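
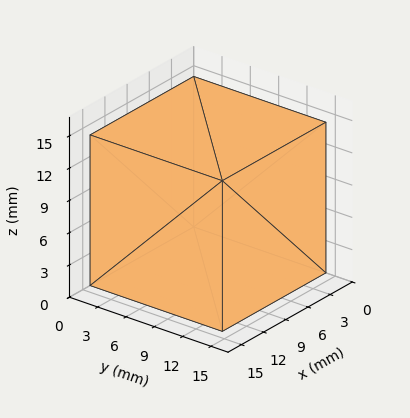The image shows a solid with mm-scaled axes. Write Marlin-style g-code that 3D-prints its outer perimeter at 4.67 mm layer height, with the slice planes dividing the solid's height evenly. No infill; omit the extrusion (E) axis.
Reading the render: the shape is a rectangular box, roughly 14 × 14 mm footprint and 14 mm tall (dimensions read to the nearest mm from the axis ticks). For the g-code, the solid's height is divided into equal slices at the stated Δz and each level perimeter traced with G1 moves after a G0 lift.

; perimeter-only toolpath
G21 ; units = mm
G90 ; absolute positioning
G28 ; home
; layer 1
G0 Z4.67
G0 X0.00 Y0.00
G1 X14.00 Y0.00
G1 X14.00 Y14.00
G1 X0.00 Y14.00
G1 X0.00 Y0.00
; layer 2
G0 Z9.33
G0 X0.00 Y0.00
G1 X14.00 Y0.00
G1 X14.00 Y14.00
G1 X0.00 Y14.00
G1 X0.00 Y0.00
; layer 3
G0 Z14.00
G0 X0.00 Y0.00
G1 X14.00 Y0.00
G1 X14.00 Y14.00
G1 X0.00 Y14.00
G1 X0.00 Y0.00
M2 ; end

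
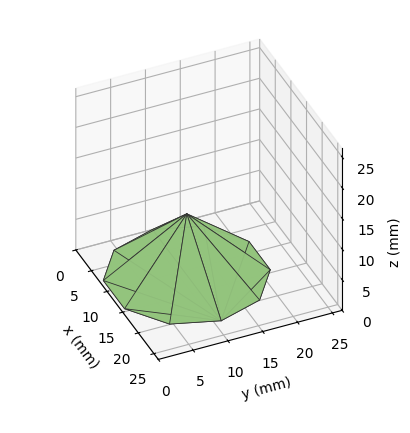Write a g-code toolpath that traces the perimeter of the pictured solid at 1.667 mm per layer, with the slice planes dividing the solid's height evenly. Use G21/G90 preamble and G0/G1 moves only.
Reading the render: the shape is a regular 10-sided pyramid, base circumscribed radius ≈ 11 mm, apex at z ≈ 10 mm (dimensions read to the nearest mm from the axis ticks). For the g-code, the solid's height is divided into equal slices at the stated Δz and each level perimeter traced with G1 moves after a G0 lift.

; perimeter-only toolpath
G21 ; units = mm
G90 ; absolute positioning
G28 ; home
; layer 1
G0 Z1.667
G0 X20.167 Y11.000
G1 X18.416 Y16.388
G1 X13.832 Y19.718
G1 X8.168 Y19.718
G1 X3.584 Y16.388
G1 X1.833 Y11.000
G1 X3.584 Y5.612
G1 X8.168 Y2.282
G1 X13.832 Y2.282
G1 X18.416 Y5.612
G1 X20.167 Y11.000
; layer 2
G0 Z3.333
G0 X18.333 Y11.000
G1 X16.933 Y15.311
G1 X13.266 Y17.975
G1 X8.734 Y17.975
G1 X5.067 Y15.311
G1 X3.667 Y11.000
G1 X5.067 Y6.689
G1 X8.734 Y4.025
G1 X13.266 Y4.025
G1 X16.933 Y6.689
G1 X18.333 Y11.000
; layer 3
G0 Z5.000
G0 X16.500 Y11.000
G1 X15.450 Y14.233
G1 X12.700 Y16.231
G1 X9.300 Y16.231
G1 X6.550 Y14.233
G1 X5.500 Y11.000
G1 X6.550 Y7.767
G1 X9.300 Y5.769
G1 X12.700 Y5.769
G1 X15.450 Y7.767
G1 X16.500 Y11.000
; layer 4
G0 Z6.667
G0 X14.667 Y11.000
G1 X13.966 Y13.155
G1 X12.133 Y14.487
G1 X9.867 Y14.487
G1 X8.034 Y13.155
G1 X7.333 Y11.000
G1 X8.034 Y8.845
G1 X9.867 Y7.513
G1 X12.133 Y7.513
G1 X13.966 Y8.845
G1 X14.667 Y11.000
; layer 5
G0 Z8.333
G0 X12.833 Y11.000
G1 X12.483 Y12.078
G1 X11.567 Y12.744
G1 X10.434 Y12.744
G1 X9.517 Y12.078
G1 X9.167 Y11.000
G1 X9.517 Y9.922
G1 X10.434 Y9.256
G1 X11.567 Y9.256
G1 X12.483 Y9.922
G1 X12.833 Y11.000
M2 ; end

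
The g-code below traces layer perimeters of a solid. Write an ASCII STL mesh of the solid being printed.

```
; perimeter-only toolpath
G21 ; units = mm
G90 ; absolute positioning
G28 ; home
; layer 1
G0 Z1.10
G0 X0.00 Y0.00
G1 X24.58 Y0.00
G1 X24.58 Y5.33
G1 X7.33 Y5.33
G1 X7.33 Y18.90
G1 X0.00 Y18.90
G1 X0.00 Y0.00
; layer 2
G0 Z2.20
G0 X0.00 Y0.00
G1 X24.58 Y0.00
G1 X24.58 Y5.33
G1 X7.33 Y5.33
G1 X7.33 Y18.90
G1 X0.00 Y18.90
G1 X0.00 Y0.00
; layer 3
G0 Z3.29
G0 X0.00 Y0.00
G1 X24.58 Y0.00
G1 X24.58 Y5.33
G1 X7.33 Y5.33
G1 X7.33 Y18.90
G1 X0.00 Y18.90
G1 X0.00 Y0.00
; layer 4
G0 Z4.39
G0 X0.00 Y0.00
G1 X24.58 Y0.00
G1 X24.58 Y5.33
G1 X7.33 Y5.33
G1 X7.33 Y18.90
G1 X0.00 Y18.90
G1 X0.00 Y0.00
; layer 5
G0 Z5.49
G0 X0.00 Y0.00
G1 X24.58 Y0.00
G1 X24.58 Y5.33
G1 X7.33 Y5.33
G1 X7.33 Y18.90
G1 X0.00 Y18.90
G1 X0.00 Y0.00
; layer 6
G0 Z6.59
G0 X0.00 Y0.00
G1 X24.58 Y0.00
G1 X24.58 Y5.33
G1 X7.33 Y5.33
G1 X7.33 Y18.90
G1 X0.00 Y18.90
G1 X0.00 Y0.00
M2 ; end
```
solid part
  facet normal 0.0000 0.0000 -1.0000
    outer loop
      vertex 24.58 5.33 0.00
      vertex 24.58 0.00 0.00
      vertex 0.00 0.00 0.00
    endloop
  endfacet
  facet normal 0.0000 0.0000 -1.0000
    outer loop
      vertex 7.33 5.33 0.00
      vertex 24.58 5.33 0.00
      vertex 0.00 0.00 0.00
    endloop
  endfacet
  facet normal 0.0000 0.0000 -1.0000
    outer loop
      vertex 7.33 18.90 0.00
      vertex 7.33 5.33 0.00
      vertex 0.00 0.00 0.00
    endloop
  endfacet
  facet normal 0.0000 0.0000 -1.0000
    outer loop
      vertex 0.00 18.90 0.00
      vertex 7.33 18.90 0.00
      vertex 0.00 0.00 0.00
    endloop
  endfacet
  facet normal 0.0000 0.0000 1.0000
    outer loop
      vertex 0.00 0.00 6.59
      vertex 24.58 0.00 6.59
      vertex 24.58 5.33 6.59
    endloop
  endfacet
  facet normal 0.0000 0.0000 1.0000
    outer loop
      vertex 0.00 0.00 6.59
      vertex 24.58 5.33 6.59
      vertex 7.33 5.33 6.59
    endloop
  endfacet
  facet normal 0.0000 0.0000 1.0000
    outer loop
      vertex 0.00 0.00 6.59
      vertex 7.33 5.33 6.59
      vertex 7.33 18.90 6.59
    endloop
  endfacet
  facet normal 0.0000 0.0000 1.0000
    outer loop
      vertex 0.00 0.00 6.59
      vertex 7.33 18.90 6.59
      vertex 0.00 18.90 6.59
    endloop
  endfacet
  facet normal 0.0000 -1.0000 0.0000
    outer loop
      vertex 0.00 0.00 0.00
      vertex 24.58 0.00 0.00
      vertex 24.58 0.00 6.59
    endloop
  endfacet
  facet normal 0.0000 -1.0000 0.0000
    outer loop
      vertex 0.00 0.00 0.00
      vertex 24.58 0.00 6.59
      vertex 0.00 0.00 6.59
    endloop
  endfacet
  facet normal 1.0000 0.0000 0.0000
    outer loop
      vertex 24.58 0.00 0.00
      vertex 24.58 5.33 0.00
      vertex 24.58 5.33 6.59
    endloop
  endfacet
  facet normal 1.0000 0.0000 0.0000
    outer loop
      vertex 24.58 0.00 0.00
      vertex 24.58 5.33 6.59
      vertex 24.58 0.00 6.59
    endloop
  endfacet
  facet normal 0.0000 1.0000 0.0000
    outer loop
      vertex 24.58 5.33 0.00
      vertex 7.33 5.33 0.00
      vertex 7.33 5.33 6.59
    endloop
  endfacet
  facet normal 0.0000 1.0000 0.0000
    outer loop
      vertex 24.58 5.33 0.00
      vertex 7.33 5.33 6.59
      vertex 24.58 5.33 6.59
    endloop
  endfacet
  facet normal 1.0000 0.0000 0.0000
    outer loop
      vertex 7.33 5.33 0.00
      vertex 7.33 18.90 0.00
      vertex 7.33 18.90 6.59
    endloop
  endfacet
  facet normal 1.0000 0.0000 0.0000
    outer loop
      vertex 7.33 5.33 0.00
      vertex 7.33 18.90 6.59
      vertex 7.33 5.33 6.59
    endloop
  endfacet
  facet normal 0.0000 1.0000 0.0000
    outer loop
      vertex 7.33 18.90 0.00
      vertex 0.00 18.90 0.00
      vertex 0.00 18.90 6.59
    endloop
  endfacet
  facet normal 0.0000 1.0000 0.0000
    outer loop
      vertex 7.33 18.90 0.00
      vertex 0.00 18.90 6.59
      vertex 7.33 18.90 6.59
    endloop
  endfacet
  facet normal -1.0000 0.0000 0.0000
    outer loop
      vertex 0.00 18.90 0.00
      vertex 0.00 0.00 0.00
      vertex 0.00 0.00 6.59
    endloop
  endfacet
  facet normal -1.0000 0.0000 0.0000
    outer loop
      vertex 0.00 18.90 0.00
      vertex 0.00 0.00 6.59
      vertex 0.00 18.90 6.59
    endloop
  endfacet
endsolid part

The G0 Z moves step by Δz≈1.10 mm. Every layer's G1 loop is the same polygon, so the solid is a straight extrusion of it from z=0 to z≈6.59. Closing with flat bottom and top caps and triangulating gives 20 facets — an L-shaped prism: outer 24.6 × 18.9 mm, arm thicknesses ≈ 5.33 mm (horizontal) and 7.33 mm (vertical), extruded 6.59 mm in z.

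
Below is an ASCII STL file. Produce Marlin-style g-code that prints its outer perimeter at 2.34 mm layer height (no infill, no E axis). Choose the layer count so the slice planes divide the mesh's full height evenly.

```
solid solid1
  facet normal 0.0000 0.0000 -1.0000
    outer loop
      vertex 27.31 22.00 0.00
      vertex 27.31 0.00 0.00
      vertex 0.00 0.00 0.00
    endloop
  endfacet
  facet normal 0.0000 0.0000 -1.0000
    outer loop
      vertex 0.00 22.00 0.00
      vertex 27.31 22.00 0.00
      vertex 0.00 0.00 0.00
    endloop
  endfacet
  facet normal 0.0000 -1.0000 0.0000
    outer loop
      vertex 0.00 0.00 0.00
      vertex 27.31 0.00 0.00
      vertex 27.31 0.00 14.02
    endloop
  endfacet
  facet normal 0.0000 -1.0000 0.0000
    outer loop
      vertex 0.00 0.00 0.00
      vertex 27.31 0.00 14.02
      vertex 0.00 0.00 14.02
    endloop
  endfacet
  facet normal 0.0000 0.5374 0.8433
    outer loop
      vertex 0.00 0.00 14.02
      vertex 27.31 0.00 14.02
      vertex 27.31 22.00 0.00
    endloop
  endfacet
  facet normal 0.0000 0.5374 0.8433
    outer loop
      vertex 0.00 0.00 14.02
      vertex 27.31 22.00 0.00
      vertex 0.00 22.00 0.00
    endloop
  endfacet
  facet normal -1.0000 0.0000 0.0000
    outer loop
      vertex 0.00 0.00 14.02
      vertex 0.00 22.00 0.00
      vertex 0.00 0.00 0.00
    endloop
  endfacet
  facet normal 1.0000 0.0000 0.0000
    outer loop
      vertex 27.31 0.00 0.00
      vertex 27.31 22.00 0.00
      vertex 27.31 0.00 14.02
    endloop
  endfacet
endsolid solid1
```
; perimeter-only toolpath
G21 ; units = mm
G90 ; absolute positioning
G28 ; home
; layer 1
G0 Z2.34
G0 X0.00 Y0.00
G1 X27.31 Y0.00
G1 X27.31 Y18.33
G1 X0.00 Y18.33
G1 X0.00 Y0.00
; layer 2
G0 Z4.67
G0 X0.00 Y0.00
G1 X27.31 Y0.00
G1 X27.31 Y14.67
G1 X0.00 Y14.67
G1 X0.00 Y0.00
; layer 3
G0 Z7.01
G0 X0.00 Y0.00
G1 X27.31 Y0.00
G1 X27.31 Y11.00
G1 X0.00 Y11.00
G1 X0.00 Y0.00
; layer 4
G0 Z9.35
G0 X0.00 Y0.00
G1 X27.31 Y0.00
G1 X27.31 Y7.33
G1 X0.00 Y7.33
G1 X0.00 Y0.00
; layer 5
G0 Z11.68
G0 X0.00 Y0.00
G1 X27.31 Y0.00
G1 X27.31 Y3.67
G1 X0.00 Y3.67
G1 X0.00 Y0.00
M2 ; end

The solid is a wedge (ramp): 27.3 × 22 mm base, rising to 14 mm along the y=0 edge and sloping linearly to z=0 at y=22. Slicing at Δz = 2.34 mm — 6 equal slices spanning the solid's height, so layer i sits at z = i·h/6 — gives 5 non-empty perimeters. Each is a 4-segment closed polygon; G0 lifts to the layer z and rapids to the start vertex, then G1 traces the edges. The cross-section shrinks linearly with z (the slice at the apex is degenerate and omitted).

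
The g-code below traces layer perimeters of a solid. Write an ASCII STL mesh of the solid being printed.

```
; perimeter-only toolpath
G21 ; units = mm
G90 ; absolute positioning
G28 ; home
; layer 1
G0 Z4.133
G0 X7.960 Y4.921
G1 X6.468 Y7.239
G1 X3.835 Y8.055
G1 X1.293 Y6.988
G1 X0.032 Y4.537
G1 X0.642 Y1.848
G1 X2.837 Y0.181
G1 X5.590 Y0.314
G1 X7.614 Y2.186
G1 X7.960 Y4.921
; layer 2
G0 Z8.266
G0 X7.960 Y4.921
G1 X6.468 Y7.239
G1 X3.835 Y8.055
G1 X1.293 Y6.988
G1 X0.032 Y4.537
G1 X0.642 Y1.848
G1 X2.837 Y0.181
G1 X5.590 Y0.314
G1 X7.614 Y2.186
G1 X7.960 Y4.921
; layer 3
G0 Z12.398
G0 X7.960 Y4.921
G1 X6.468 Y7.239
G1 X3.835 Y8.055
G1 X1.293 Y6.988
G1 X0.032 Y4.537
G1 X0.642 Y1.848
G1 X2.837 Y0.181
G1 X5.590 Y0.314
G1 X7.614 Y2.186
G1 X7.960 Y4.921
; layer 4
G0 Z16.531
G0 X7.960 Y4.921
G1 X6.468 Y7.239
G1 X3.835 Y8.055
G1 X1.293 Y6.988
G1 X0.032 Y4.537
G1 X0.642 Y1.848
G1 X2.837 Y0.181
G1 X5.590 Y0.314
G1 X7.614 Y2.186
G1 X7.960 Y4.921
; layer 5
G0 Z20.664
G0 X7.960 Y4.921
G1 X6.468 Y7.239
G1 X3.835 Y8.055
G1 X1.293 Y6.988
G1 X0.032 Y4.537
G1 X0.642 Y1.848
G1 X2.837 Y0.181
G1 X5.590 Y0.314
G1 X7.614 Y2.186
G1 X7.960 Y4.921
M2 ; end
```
solid part
  facet normal 0.0000 0.0000 -1.0000
    outer loop
      vertex 3.835 8.055 0.000
      vertex 6.468 7.239 0.000
      vertex 7.960 4.921 0.000
    endloop
  endfacet
  facet normal 0.0000 0.0000 -1.0000
    outer loop
      vertex 1.293 6.988 0.000
      vertex 3.835 8.055 0.000
      vertex 7.960 4.921 0.000
    endloop
  endfacet
  facet normal 0.0000 0.0000 -1.0000
    outer loop
      vertex 0.032 4.537 0.000
      vertex 1.293 6.988 0.000
      vertex 7.960 4.921 0.000
    endloop
  endfacet
  facet normal 0.0000 0.0000 -1.0000
    outer loop
      vertex 0.642 1.848 0.000
      vertex 0.032 4.537 0.000
      vertex 7.960 4.921 0.000
    endloop
  endfacet
  facet normal 0.0000 0.0000 -1.0000
    outer loop
      vertex 2.837 0.181 0.000
      vertex 0.642 1.848 0.000
      vertex 7.960 4.921 0.000
    endloop
  endfacet
  facet normal 0.0000 0.0000 -1.0000
    outer loop
      vertex 5.590 0.314 0.000
      vertex 2.837 0.181 0.000
      vertex 7.960 4.921 0.000
    endloop
  endfacet
  facet normal 0.0000 0.0000 -1.0000
    outer loop
      vertex 7.614 2.186 0.000
      vertex 5.590 0.314 0.000
      vertex 7.960 4.921 0.000
    endloop
  endfacet
  facet normal 0.0000 0.0000 1.0000
    outer loop
      vertex 7.960 4.921 20.664
      vertex 6.468 7.239 20.664
      vertex 3.835 8.055 20.664
    endloop
  endfacet
  facet normal 0.0000 0.0000 1.0000
    outer loop
      vertex 7.960 4.921 20.664
      vertex 3.835 8.055 20.664
      vertex 1.293 6.988 20.664
    endloop
  endfacet
  facet normal 0.0000 0.0000 1.0000
    outer loop
      vertex 7.960 4.921 20.664
      vertex 1.293 6.988 20.664
      vertex 0.032 4.537 20.664
    endloop
  endfacet
  facet normal 0.0000 0.0000 1.0000
    outer loop
      vertex 7.960 4.921 20.664
      vertex 0.032 4.537 20.664
      vertex 0.642 1.848 20.664
    endloop
  endfacet
  facet normal 0.0000 0.0000 1.0000
    outer loop
      vertex 7.960 4.921 20.664
      vertex 0.642 1.848 20.664
      vertex 2.837 0.181 20.664
    endloop
  endfacet
  facet normal 0.0000 0.0000 1.0000
    outer loop
      vertex 7.960 4.921 20.664
      vertex 2.837 0.181 20.664
      vertex 5.590 0.314 20.664
    endloop
  endfacet
  facet normal 0.0000 0.0000 1.0000
    outer loop
      vertex 7.960 4.921 20.664
      vertex 5.590 0.314 20.664
      vertex 7.614 2.186 20.664
    endloop
  endfacet
  facet normal 0.8409 0.5412 0.0000
    outer loop
      vertex 7.960 4.921 0.000
      vertex 6.468 7.239 0.000
      vertex 6.468 7.239 20.664
    endloop
  endfacet
  facet normal 0.8409 0.5412 0.0000
    outer loop
      vertex 7.960 4.921 0.000
      vertex 6.468 7.239 20.664
      vertex 7.960 4.921 20.664
    endloop
  endfacet
  facet normal 0.2960 0.9552 0.0000
    outer loop
      vertex 6.468 7.239 0.000
      vertex 3.835 8.055 0.000
      vertex 3.835 8.055 20.664
    endloop
  endfacet
  facet normal 0.2960 0.9552 0.0000
    outer loop
      vertex 6.468 7.239 0.000
      vertex 3.835 8.055 20.664
      vertex 6.468 7.239 20.664
    endloop
  endfacet
  facet normal -0.3870 0.9221 0.0000
    outer loop
      vertex 3.835 8.055 0.000
      vertex 1.293 6.988 0.000
      vertex 1.293 6.988 20.664
    endloop
  endfacet
  facet normal -0.3870 0.9221 0.0000
    outer loop
      vertex 3.835 8.055 0.000
      vertex 1.293 6.988 20.664
      vertex 3.835 8.055 20.664
    endloop
  endfacet
  facet normal -0.8892 0.4575 0.0000
    outer loop
      vertex 1.293 6.988 0.000
      vertex 0.032 4.537 0.000
      vertex 0.032 4.537 20.664
    endloop
  endfacet
  facet normal -0.8892 0.4575 0.0000
    outer loop
      vertex 1.293 6.988 0.000
      vertex 0.032 4.537 20.664
      vertex 1.293 6.988 20.664
    endloop
  endfacet
  facet normal -0.9752 -0.2212 0.0000
    outer loop
      vertex 0.032 4.537 0.000
      vertex 0.642 1.848 0.000
      vertex 0.642 1.848 20.664
    endloop
  endfacet
  facet normal -0.9752 -0.2212 0.0000
    outer loop
      vertex 0.032 4.537 0.000
      vertex 0.642 1.848 20.664
      vertex 0.032 4.537 20.664
    endloop
  endfacet
  facet normal -0.6048 -0.7964 0.0000
    outer loop
      vertex 0.642 1.848 0.000
      vertex 2.837 0.181 0.000
      vertex 2.837 0.181 20.664
    endloop
  endfacet
  facet normal -0.6048 -0.7964 0.0000
    outer loop
      vertex 0.642 1.848 0.000
      vertex 2.837 0.181 20.664
      vertex 0.642 1.848 20.664
    endloop
  endfacet
  facet normal 0.0483 -0.9988 0.0000
    outer loop
      vertex 2.837 0.181 0.000
      vertex 5.590 0.314 0.000
      vertex 5.590 0.314 20.664
    endloop
  endfacet
  facet normal 0.0483 -0.9988 0.0000
    outer loop
      vertex 2.837 0.181 0.000
      vertex 5.590 0.314 20.664
      vertex 2.837 0.181 20.664
    endloop
  endfacet
  facet normal 0.6790 -0.7341 0.0000
    outer loop
      vertex 5.590 0.314 0.000
      vertex 7.614 2.186 0.000
      vertex 7.614 2.186 20.664
    endloop
  endfacet
  facet normal 0.6790 -0.7341 0.0000
    outer loop
      vertex 5.590 0.314 0.000
      vertex 7.614 2.186 20.664
      vertex 5.590 0.314 20.664
    endloop
  endfacet
  facet normal 0.9921 -0.1255 0.0000
    outer loop
      vertex 7.614 2.186 0.000
      vertex 7.960 4.921 0.000
      vertex 7.960 4.921 20.664
    endloop
  endfacet
  facet normal 0.9921 -0.1255 0.0000
    outer loop
      vertex 7.614 2.186 0.000
      vertex 7.960 4.921 20.664
      vertex 7.614 2.186 20.664
    endloop
  endfacet
endsolid part

The G0 Z moves step by Δz≈4.133 mm. Every layer's G1 loop is the same polygon, so the solid is a straight extrusion of it from z=0 to z≈20.7. Closing with flat bottom and top caps and triangulating gives 32 facets — a regular 9-sided prism (a cylinder approximated with 9 flat sides), circumscribed radius ≈ 4.03 mm, height ≈ 20.7 mm.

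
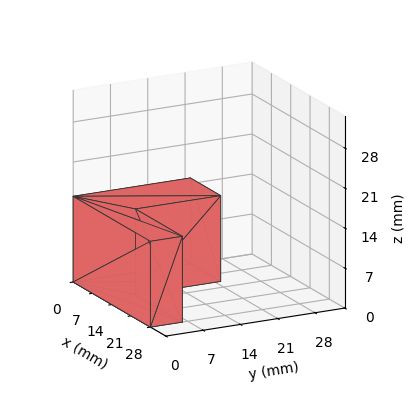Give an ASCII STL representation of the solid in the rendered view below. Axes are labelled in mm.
Reading the render: the shape is an L-shaped prism: outer 28 × 22 mm, arm thicknesses ≈ 6 mm (horizontal) and 11 mm (vertical), extruded 15 mm in z (dimensions read to the nearest mm from the axis ticks). For the STL, each face is triangulated and given an outward normal.

solid part
  facet normal 0.0000 0.0000 -1.0000
    outer loop
      vertex 28.0 6.0 0.0
      vertex 28.0 0.0 0.0
      vertex 0.0 0.0 0.0
    endloop
  endfacet
  facet normal 0.0000 0.0000 -1.0000
    outer loop
      vertex 11.0 6.0 0.0
      vertex 28.0 6.0 0.0
      vertex 0.0 0.0 0.0
    endloop
  endfacet
  facet normal 0.0000 0.0000 -1.0000
    outer loop
      vertex 11.0 22.0 0.0
      vertex 11.0 6.0 0.0
      vertex 0.0 0.0 0.0
    endloop
  endfacet
  facet normal 0.0000 0.0000 -1.0000
    outer loop
      vertex 0.0 22.0 0.0
      vertex 11.0 22.0 0.0
      vertex 0.0 0.0 0.0
    endloop
  endfacet
  facet normal 0.0000 0.0000 1.0000
    outer loop
      vertex 0.0 0.0 15.0
      vertex 28.0 0.0 15.0
      vertex 28.0 6.0 15.0
    endloop
  endfacet
  facet normal 0.0000 0.0000 1.0000
    outer loop
      vertex 0.0 0.0 15.0
      vertex 28.0 6.0 15.0
      vertex 11.0 6.0 15.0
    endloop
  endfacet
  facet normal 0.0000 0.0000 1.0000
    outer loop
      vertex 0.0 0.0 15.0
      vertex 11.0 6.0 15.0
      vertex 11.0 22.0 15.0
    endloop
  endfacet
  facet normal 0.0000 0.0000 1.0000
    outer loop
      vertex 0.0 0.0 15.0
      vertex 11.0 22.0 15.0
      vertex 0.0 22.0 15.0
    endloop
  endfacet
  facet normal 0.0000 -1.0000 0.0000
    outer loop
      vertex 0.0 0.0 0.0
      vertex 28.0 0.0 0.0
      vertex 28.0 0.0 15.0
    endloop
  endfacet
  facet normal 0.0000 -1.0000 0.0000
    outer loop
      vertex 0.0 0.0 0.0
      vertex 28.0 0.0 15.0
      vertex 0.0 0.0 15.0
    endloop
  endfacet
  facet normal 1.0000 0.0000 0.0000
    outer loop
      vertex 28.0 0.0 0.0
      vertex 28.0 6.0 0.0
      vertex 28.0 6.0 15.0
    endloop
  endfacet
  facet normal 1.0000 0.0000 0.0000
    outer loop
      vertex 28.0 0.0 0.0
      vertex 28.0 6.0 15.0
      vertex 28.0 0.0 15.0
    endloop
  endfacet
  facet normal 0.0000 1.0000 0.0000
    outer loop
      vertex 28.0 6.0 0.0
      vertex 11.0 6.0 0.0
      vertex 11.0 6.0 15.0
    endloop
  endfacet
  facet normal 0.0000 1.0000 0.0000
    outer loop
      vertex 28.0 6.0 0.0
      vertex 11.0 6.0 15.0
      vertex 28.0 6.0 15.0
    endloop
  endfacet
  facet normal 1.0000 0.0000 0.0000
    outer loop
      vertex 11.0 6.0 0.0
      vertex 11.0 22.0 0.0
      vertex 11.0 22.0 15.0
    endloop
  endfacet
  facet normal 1.0000 0.0000 0.0000
    outer loop
      vertex 11.0 6.0 0.0
      vertex 11.0 22.0 15.0
      vertex 11.0 6.0 15.0
    endloop
  endfacet
  facet normal 0.0000 1.0000 0.0000
    outer loop
      vertex 11.0 22.0 0.0
      vertex 0.0 22.0 0.0
      vertex 0.0 22.0 15.0
    endloop
  endfacet
  facet normal 0.0000 1.0000 0.0000
    outer loop
      vertex 11.0 22.0 0.0
      vertex 0.0 22.0 15.0
      vertex 11.0 22.0 15.0
    endloop
  endfacet
  facet normal -1.0000 0.0000 0.0000
    outer loop
      vertex 0.0 22.0 0.0
      vertex 0.0 0.0 0.0
      vertex 0.0 0.0 15.0
    endloop
  endfacet
  facet normal -1.0000 0.0000 0.0000
    outer loop
      vertex 0.0 22.0 0.0
      vertex 0.0 0.0 15.0
      vertex 0.0 22.0 15.0
    endloop
  endfacet
endsolid part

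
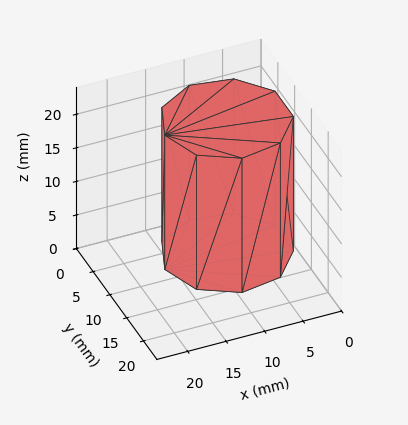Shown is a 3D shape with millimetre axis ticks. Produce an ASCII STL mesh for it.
Reading the render: the shape is a regular 9-sided prism (a cylinder approximated with 9 flat sides), circumscribed radius ≈ 8 mm, height ≈ 20 mm (dimensions read to the nearest mm from the axis ticks). For the STL, each face is triangulated and given an outward normal.

solid part
  facet normal 0.0000 0.0000 -1.0000
    outer loop
      vertex 9.389 15.878 0.000
      vertex 14.128 13.142 0.000
      vertex 16.000 8.000 0.000
    endloop
  endfacet
  facet normal 0.0000 0.0000 -1.0000
    outer loop
      vertex 4.000 14.928 0.000
      vertex 9.389 15.878 0.000
      vertex 16.000 8.000 0.000
    endloop
  endfacet
  facet normal 0.0000 0.0000 -1.0000
    outer loop
      vertex 0.482 10.736 0.000
      vertex 4.000 14.928 0.000
      vertex 16.000 8.000 0.000
    endloop
  endfacet
  facet normal 0.0000 0.0000 -1.0000
    outer loop
      vertex 0.482 5.264 0.000
      vertex 0.482 10.736 0.000
      vertex 16.000 8.000 0.000
    endloop
  endfacet
  facet normal 0.0000 0.0000 -1.0000
    outer loop
      vertex 4.000 1.072 0.000
      vertex 0.482 5.264 0.000
      vertex 16.000 8.000 0.000
    endloop
  endfacet
  facet normal 0.0000 0.0000 -1.0000
    outer loop
      vertex 9.389 0.122 0.000
      vertex 4.000 1.072 0.000
      vertex 16.000 8.000 0.000
    endloop
  endfacet
  facet normal 0.0000 0.0000 -1.0000
    outer loop
      vertex 14.128 2.858 0.000
      vertex 9.389 0.122 0.000
      vertex 16.000 8.000 0.000
    endloop
  endfacet
  facet normal 0.0000 0.0000 1.0000
    outer loop
      vertex 16.000 8.000 20.000
      vertex 14.128 13.142 20.000
      vertex 9.389 15.878 20.000
    endloop
  endfacet
  facet normal 0.0000 0.0000 1.0000
    outer loop
      vertex 16.000 8.000 20.000
      vertex 9.389 15.878 20.000
      vertex 4.000 14.928 20.000
    endloop
  endfacet
  facet normal 0.0000 0.0000 1.0000
    outer loop
      vertex 16.000 8.000 20.000
      vertex 4.000 14.928 20.000
      vertex 0.482 10.736 20.000
    endloop
  endfacet
  facet normal 0.0000 0.0000 1.0000
    outer loop
      vertex 16.000 8.000 20.000
      vertex 0.482 10.736 20.000
      vertex 0.482 5.264 20.000
    endloop
  endfacet
  facet normal 0.0000 0.0000 1.0000
    outer loop
      vertex 16.000 8.000 20.000
      vertex 0.482 5.264 20.000
      vertex 4.000 1.072 20.000
    endloop
  endfacet
  facet normal 0.0000 0.0000 1.0000
    outer loop
      vertex 16.000 8.000 20.000
      vertex 4.000 1.072 20.000
      vertex 9.389 0.122 20.000
    endloop
  endfacet
  facet normal 0.0000 0.0000 1.0000
    outer loop
      vertex 16.000 8.000 20.000
      vertex 9.389 0.122 20.000
      vertex 14.128 2.858 20.000
    endloop
  endfacet
  facet normal 0.9397 0.3421 0.0000
    outer loop
      vertex 16.000 8.000 0.000
      vertex 14.128 13.142 0.000
      vertex 14.128 13.142 20.000
    endloop
  endfacet
  facet normal 0.9397 0.3421 0.0000
    outer loop
      vertex 16.000 8.000 0.000
      vertex 14.128 13.142 20.000
      vertex 16.000 8.000 20.000
    endloop
  endfacet
  facet normal 0.5000 0.8660 0.0000
    outer loop
      vertex 14.128 13.142 0.000
      vertex 9.389 15.878 0.000
      vertex 9.389 15.878 20.000
    endloop
  endfacet
  facet normal 0.5000 0.8660 0.0000
    outer loop
      vertex 14.128 13.142 0.000
      vertex 9.389 15.878 20.000
      vertex 14.128 13.142 20.000
    endloop
  endfacet
  facet normal -0.1736 0.9848 0.0000
    outer loop
      vertex 9.389 15.878 0.000
      vertex 4.000 14.928 0.000
      vertex 4.000 14.928 20.000
    endloop
  endfacet
  facet normal -0.1736 0.9848 0.0000
    outer loop
      vertex 9.389 15.878 0.000
      vertex 4.000 14.928 20.000
      vertex 9.389 15.878 20.000
    endloop
  endfacet
  facet normal -0.7660 0.6428 0.0000
    outer loop
      vertex 4.000 14.928 0.000
      vertex 0.482 10.736 0.000
      vertex 0.482 10.736 20.000
    endloop
  endfacet
  facet normal -0.7660 0.6428 0.0000
    outer loop
      vertex 4.000 14.928 0.000
      vertex 0.482 10.736 20.000
      vertex 4.000 14.928 20.000
    endloop
  endfacet
  facet normal -1.0000 0.0000 0.0000
    outer loop
      vertex 0.482 10.736 0.000
      vertex 0.482 5.264 0.000
      vertex 0.482 5.264 20.000
    endloop
  endfacet
  facet normal -1.0000 0.0000 0.0000
    outer loop
      vertex 0.482 10.736 0.000
      vertex 0.482 5.264 20.000
      vertex 0.482 10.736 20.000
    endloop
  endfacet
  facet normal -0.7660 -0.6428 0.0000
    outer loop
      vertex 0.482 5.264 0.000
      vertex 4.000 1.072 0.000
      vertex 4.000 1.072 20.000
    endloop
  endfacet
  facet normal -0.7660 -0.6428 0.0000
    outer loop
      vertex 0.482 5.264 0.000
      vertex 4.000 1.072 20.000
      vertex 0.482 5.264 20.000
    endloop
  endfacet
  facet normal -0.1736 -0.9848 0.0000
    outer loop
      vertex 4.000 1.072 0.000
      vertex 9.389 0.122 0.000
      vertex 9.389 0.122 20.000
    endloop
  endfacet
  facet normal -0.1736 -0.9848 0.0000
    outer loop
      vertex 4.000 1.072 0.000
      vertex 9.389 0.122 20.000
      vertex 4.000 1.072 20.000
    endloop
  endfacet
  facet normal 0.5000 -0.8660 0.0000
    outer loop
      vertex 9.389 0.122 0.000
      vertex 14.128 2.858 0.000
      vertex 14.128 2.858 20.000
    endloop
  endfacet
  facet normal 0.5000 -0.8660 0.0000
    outer loop
      vertex 9.389 0.122 0.000
      vertex 14.128 2.858 20.000
      vertex 9.389 0.122 20.000
    endloop
  endfacet
  facet normal 0.9397 -0.3421 0.0000
    outer loop
      vertex 14.128 2.858 0.000
      vertex 16.000 8.000 0.000
      vertex 16.000 8.000 20.000
    endloop
  endfacet
  facet normal 0.9397 -0.3421 0.0000
    outer loop
      vertex 14.128 2.858 0.000
      vertex 16.000 8.000 20.000
      vertex 14.128 2.858 20.000
    endloop
  endfacet
endsolid part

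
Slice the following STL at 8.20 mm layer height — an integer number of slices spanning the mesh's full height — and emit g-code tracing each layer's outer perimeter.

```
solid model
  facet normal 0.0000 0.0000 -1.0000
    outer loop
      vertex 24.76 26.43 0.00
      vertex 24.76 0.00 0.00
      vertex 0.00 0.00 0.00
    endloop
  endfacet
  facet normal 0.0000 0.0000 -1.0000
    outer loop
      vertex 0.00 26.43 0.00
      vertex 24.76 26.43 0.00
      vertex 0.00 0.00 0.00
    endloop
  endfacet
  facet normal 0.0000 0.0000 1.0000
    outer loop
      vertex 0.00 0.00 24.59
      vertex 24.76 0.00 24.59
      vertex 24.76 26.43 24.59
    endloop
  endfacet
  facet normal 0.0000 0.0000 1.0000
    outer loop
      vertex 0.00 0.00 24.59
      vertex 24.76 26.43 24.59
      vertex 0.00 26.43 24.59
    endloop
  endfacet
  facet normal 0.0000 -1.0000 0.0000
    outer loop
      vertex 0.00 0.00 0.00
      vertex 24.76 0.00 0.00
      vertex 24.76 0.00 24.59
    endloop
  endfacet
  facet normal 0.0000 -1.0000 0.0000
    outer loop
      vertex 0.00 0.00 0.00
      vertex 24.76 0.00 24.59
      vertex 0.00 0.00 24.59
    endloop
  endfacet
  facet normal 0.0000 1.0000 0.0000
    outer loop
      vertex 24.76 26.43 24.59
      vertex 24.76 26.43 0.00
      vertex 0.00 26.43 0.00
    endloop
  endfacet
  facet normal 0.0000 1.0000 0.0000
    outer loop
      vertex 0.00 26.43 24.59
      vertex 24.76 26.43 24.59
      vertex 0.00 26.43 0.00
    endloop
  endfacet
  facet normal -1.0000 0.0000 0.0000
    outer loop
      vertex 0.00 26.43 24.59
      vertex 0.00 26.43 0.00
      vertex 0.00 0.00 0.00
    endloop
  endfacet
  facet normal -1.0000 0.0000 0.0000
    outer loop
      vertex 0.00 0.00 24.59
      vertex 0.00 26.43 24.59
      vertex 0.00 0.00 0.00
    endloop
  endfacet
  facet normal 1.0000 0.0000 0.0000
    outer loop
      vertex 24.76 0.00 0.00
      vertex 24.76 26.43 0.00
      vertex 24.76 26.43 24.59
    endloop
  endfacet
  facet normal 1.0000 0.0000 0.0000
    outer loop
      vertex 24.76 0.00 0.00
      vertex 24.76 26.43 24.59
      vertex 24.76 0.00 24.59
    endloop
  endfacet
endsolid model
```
; perimeter-only toolpath
G21 ; units = mm
G90 ; absolute positioning
G28 ; home
; layer 1
G0 Z8.20
G0 X0.00 Y0.00
G1 X24.76 Y0.00
G1 X24.76 Y26.43
G1 X0.00 Y26.43
G1 X0.00 Y0.00
; layer 2
G0 Z16.39
G0 X0.00 Y0.00
G1 X24.76 Y0.00
G1 X24.76 Y26.43
G1 X0.00 Y26.43
G1 X0.00 Y0.00
; layer 3
G0 Z24.59
G0 X0.00 Y0.00
G1 X24.76 Y0.00
G1 X24.76 Y26.43
G1 X0.00 Y26.43
G1 X0.00 Y0.00
M2 ; end

The solid is a rectangular box, roughly 24.8 × 26.4 mm footprint and 24.6 mm tall. Slicing at Δz = 8.20 mm — 3 equal slices spanning the solid's height, so layer i sits at z = i·h/3 — gives 3 non-empty perimeters. Each is a 4-segment closed polygon; G0 lifts to the layer z and rapids to the start vertex, then G1 traces the edges.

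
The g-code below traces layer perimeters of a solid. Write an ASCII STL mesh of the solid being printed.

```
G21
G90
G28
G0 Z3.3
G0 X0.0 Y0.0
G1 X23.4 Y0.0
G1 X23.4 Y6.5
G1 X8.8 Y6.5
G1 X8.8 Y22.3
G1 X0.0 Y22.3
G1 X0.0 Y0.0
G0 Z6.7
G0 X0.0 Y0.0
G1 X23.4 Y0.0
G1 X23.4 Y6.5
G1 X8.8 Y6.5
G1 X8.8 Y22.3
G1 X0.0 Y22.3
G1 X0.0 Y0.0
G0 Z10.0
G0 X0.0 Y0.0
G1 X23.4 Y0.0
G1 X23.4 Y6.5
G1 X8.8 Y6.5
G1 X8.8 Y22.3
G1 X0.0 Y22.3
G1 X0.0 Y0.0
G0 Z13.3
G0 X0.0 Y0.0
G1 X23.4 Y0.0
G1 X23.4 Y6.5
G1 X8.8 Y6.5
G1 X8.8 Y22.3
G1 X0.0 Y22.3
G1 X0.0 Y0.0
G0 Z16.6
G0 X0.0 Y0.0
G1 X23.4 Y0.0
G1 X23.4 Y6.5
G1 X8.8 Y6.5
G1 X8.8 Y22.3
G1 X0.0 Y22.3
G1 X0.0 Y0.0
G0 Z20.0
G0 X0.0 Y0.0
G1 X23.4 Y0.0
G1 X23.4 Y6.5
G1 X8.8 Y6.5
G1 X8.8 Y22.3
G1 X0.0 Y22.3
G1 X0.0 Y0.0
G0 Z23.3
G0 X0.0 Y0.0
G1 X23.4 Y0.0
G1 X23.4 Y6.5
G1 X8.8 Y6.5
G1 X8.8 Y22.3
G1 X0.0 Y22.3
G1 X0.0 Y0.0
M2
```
solid part
  facet normal 0.0000 0.0000 -1.0000
    outer loop
      vertex 23.4 6.5 0.0
      vertex 23.4 0.0 0.0
      vertex 0.0 0.0 0.0
    endloop
  endfacet
  facet normal 0.0000 0.0000 -1.0000
    outer loop
      vertex 8.8 6.5 0.0
      vertex 23.4 6.5 0.0
      vertex 0.0 0.0 0.0
    endloop
  endfacet
  facet normal 0.0000 0.0000 -1.0000
    outer loop
      vertex 8.8 22.3 0.0
      vertex 8.8 6.5 0.0
      vertex 0.0 0.0 0.0
    endloop
  endfacet
  facet normal 0.0000 0.0000 -1.0000
    outer loop
      vertex 0.0 22.3 0.0
      vertex 8.8 22.3 0.0
      vertex 0.0 0.0 0.0
    endloop
  endfacet
  facet normal 0.0000 0.0000 1.0000
    outer loop
      vertex 0.0 0.0 23.3
      vertex 23.4 0.0 23.3
      vertex 23.4 6.5 23.3
    endloop
  endfacet
  facet normal 0.0000 0.0000 1.0000
    outer loop
      vertex 0.0 0.0 23.3
      vertex 23.4 6.5 23.3
      vertex 8.8 6.5 23.3
    endloop
  endfacet
  facet normal 0.0000 0.0000 1.0000
    outer loop
      vertex 0.0 0.0 23.3
      vertex 8.8 6.5 23.3
      vertex 8.8 22.3 23.3
    endloop
  endfacet
  facet normal 0.0000 0.0000 1.0000
    outer loop
      vertex 0.0 0.0 23.3
      vertex 8.8 22.3 23.3
      vertex 0.0 22.3 23.3
    endloop
  endfacet
  facet normal 0.0000 -1.0000 0.0000
    outer loop
      vertex 0.0 0.0 0.0
      vertex 23.4 0.0 0.0
      vertex 23.4 0.0 23.3
    endloop
  endfacet
  facet normal 0.0000 -1.0000 0.0000
    outer loop
      vertex 0.0 0.0 0.0
      vertex 23.4 0.0 23.3
      vertex 0.0 0.0 23.3
    endloop
  endfacet
  facet normal 1.0000 0.0000 0.0000
    outer loop
      vertex 23.4 0.0 0.0
      vertex 23.4 6.5 0.0
      vertex 23.4 6.5 23.3
    endloop
  endfacet
  facet normal 1.0000 0.0000 0.0000
    outer loop
      vertex 23.4 0.0 0.0
      vertex 23.4 6.5 23.3
      vertex 23.4 0.0 23.3
    endloop
  endfacet
  facet normal 0.0000 1.0000 0.0000
    outer loop
      vertex 23.4 6.5 0.0
      vertex 8.8 6.5 0.0
      vertex 8.8 6.5 23.3
    endloop
  endfacet
  facet normal 0.0000 1.0000 0.0000
    outer loop
      vertex 23.4 6.5 0.0
      vertex 8.8 6.5 23.3
      vertex 23.4 6.5 23.3
    endloop
  endfacet
  facet normal 1.0000 0.0000 0.0000
    outer loop
      vertex 8.8 6.5 0.0
      vertex 8.8 22.3 0.0
      vertex 8.8 22.3 23.3
    endloop
  endfacet
  facet normal 1.0000 0.0000 0.0000
    outer loop
      vertex 8.8 6.5 0.0
      vertex 8.8 22.3 23.3
      vertex 8.8 6.5 23.3
    endloop
  endfacet
  facet normal 0.0000 1.0000 0.0000
    outer loop
      vertex 8.8 22.3 0.0
      vertex 0.0 22.3 0.0
      vertex 0.0 22.3 23.3
    endloop
  endfacet
  facet normal 0.0000 1.0000 0.0000
    outer loop
      vertex 8.8 22.3 0.0
      vertex 0.0 22.3 23.3
      vertex 8.8 22.3 23.3
    endloop
  endfacet
  facet normal -1.0000 0.0000 0.0000
    outer loop
      vertex 0.0 22.3 0.0
      vertex 0.0 0.0 0.0
      vertex 0.0 0.0 23.3
    endloop
  endfacet
  facet normal -1.0000 0.0000 0.0000
    outer loop
      vertex 0.0 22.3 0.0
      vertex 0.0 0.0 23.3
      vertex 0.0 22.3 23.3
    endloop
  endfacet
endsolid part

The G0 Z moves step by Δz≈3.3 mm. Every layer's G1 loop is the same polygon, so the solid is a straight extrusion of it from z=0 to z≈23.3. Closing with flat bottom and top caps and triangulating gives 20 facets — an L-shaped prism: outer 23.4 × 22.3 mm, arm thicknesses ≈ 6.5 mm (horizontal) and 8.8 mm (vertical), extruded 23.3 mm in z.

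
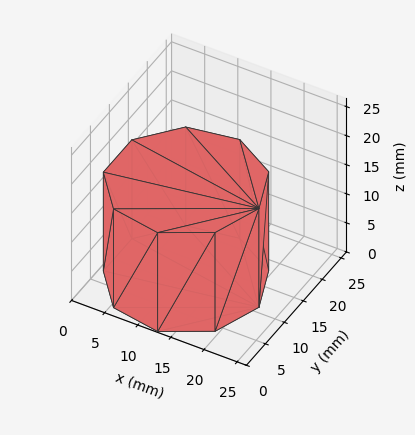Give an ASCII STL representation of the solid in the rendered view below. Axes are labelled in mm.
Reading the render: the shape is a regular 9-sided prism (a cylinder approximated with 9 flat sides), circumscribed radius ≈ 11 mm, height ≈ 17 mm (dimensions read to the nearest mm from the axis ticks). For the STL, each face is triangulated and given an outward normal.

solid part
  facet normal 0.0000 0.0000 -1.0000
    outer loop
      vertex 12.910 21.833 0.000
      vertex 19.426 18.071 0.000
      vertex 22.000 11.000 0.000
    endloop
  endfacet
  facet normal 0.0000 0.0000 -1.0000
    outer loop
      vertex 5.500 20.526 0.000
      vertex 12.910 21.833 0.000
      vertex 22.000 11.000 0.000
    endloop
  endfacet
  facet normal 0.0000 0.0000 -1.0000
    outer loop
      vertex 0.663 14.762 0.000
      vertex 5.500 20.526 0.000
      vertex 22.000 11.000 0.000
    endloop
  endfacet
  facet normal 0.0000 0.0000 -1.0000
    outer loop
      vertex 0.663 7.238 0.000
      vertex 0.663 14.762 0.000
      vertex 22.000 11.000 0.000
    endloop
  endfacet
  facet normal 0.0000 0.0000 -1.0000
    outer loop
      vertex 5.500 1.474 0.000
      vertex 0.663 7.238 0.000
      vertex 22.000 11.000 0.000
    endloop
  endfacet
  facet normal 0.0000 0.0000 -1.0000
    outer loop
      vertex 12.910 0.167 0.000
      vertex 5.500 1.474 0.000
      vertex 22.000 11.000 0.000
    endloop
  endfacet
  facet normal 0.0000 0.0000 -1.0000
    outer loop
      vertex 19.426 3.929 0.000
      vertex 12.910 0.167 0.000
      vertex 22.000 11.000 0.000
    endloop
  endfacet
  facet normal 0.0000 0.0000 1.0000
    outer loop
      vertex 22.000 11.000 17.000
      vertex 19.426 18.071 17.000
      vertex 12.910 21.833 17.000
    endloop
  endfacet
  facet normal 0.0000 0.0000 1.0000
    outer loop
      vertex 22.000 11.000 17.000
      vertex 12.910 21.833 17.000
      vertex 5.500 20.526 17.000
    endloop
  endfacet
  facet normal 0.0000 0.0000 1.0000
    outer loop
      vertex 22.000 11.000 17.000
      vertex 5.500 20.526 17.000
      vertex 0.663 14.762 17.000
    endloop
  endfacet
  facet normal 0.0000 0.0000 1.0000
    outer loop
      vertex 22.000 11.000 17.000
      vertex 0.663 14.762 17.000
      vertex 0.663 7.238 17.000
    endloop
  endfacet
  facet normal 0.0000 0.0000 1.0000
    outer loop
      vertex 22.000 11.000 17.000
      vertex 0.663 7.238 17.000
      vertex 5.500 1.474 17.000
    endloop
  endfacet
  facet normal 0.0000 0.0000 1.0000
    outer loop
      vertex 22.000 11.000 17.000
      vertex 5.500 1.474 17.000
      vertex 12.910 0.167 17.000
    endloop
  endfacet
  facet normal 0.0000 0.0000 1.0000
    outer loop
      vertex 22.000 11.000 17.000
      vertex 12.910 0.167 17.000
      vertex 19.426 3.929 17.000
    endloop
  endfacet
  facet normal 0.9397 0.3421 0.0000
    outer loop
      vertex 22.000 11.000 0.000
      vertex 19.426 18.071 0.000
      vertex 19.426 18.071 17.000
    endloop
  endfacet
  facet normal 0.9397 0.3421 0.0000
    outer loop
      vertex 22.000 11.000 0.000
      vertex 19.426 18.071 17.000
      vertex 22.000 11.000 17.000
    endloop
  endfacet
  facet normal 0.5000 0.8660 0.0000
    outer loop
      vertex 19.426 18.071 0.000
      vertex 12.910 21.833 0.000
      vertex 12.910 21.833 17.000
    endloop
  endfacet
  facet normal 0.5000 0.8660 0.0000
    outer loop
      vertex 19.426 18.071 0.000
      vertex 12.910 21.833 17.000
      vertex 19.426 18.071 17.000
    endloop
  endfacet
  facet normal -0.1737 0.9848 0.0000
    outer loop
      vertex 12.910 21.833 0.000
      vertex 5.500 20.526 0.000
      vertex 5.500 20.526 17.000
    endloop
  endfacet
  facet normal -0.1737 0.9848 0.0000
    outer loop
      vertex 12.910 21.833 0.000
      vertex 5.500 20.526 17.000
      vertex 12.910 21.833 17.000
    endloop
  endfacet
  facet normal -0.7660 0.6428 0.0000
    outer loop
      vertex 5.500 20.526 0.000
      vertex 0.663 14.762 0.000
      vertex 0.663 14.762 17.000
    endloop
  endfacet
  facet normal -0.7660 0.6428 0.0000
    outer loop
      vertex 5.500 20.526 0.000
      vertex 0.663 14.762 17.000
      vertex 5.500 20.526 17.000
    endloop
  endfacet
  facet normal -1.0000 0.0000 0.0000
    outer loop
      vertex 0.663 14.762 0.000
      vertex 0.663 7.238 0.000
      vertex 0.663 7.238 17.000
    endloop
  endfacet
  facet normal -1.0000 0.0000 0.0000
    outer loop
      vertex 0.663 14.762 0.000
      vertex 0.663 7.238 17.000
      vertex 0.663 14.762 17.000
    endloop
  endfacet
  facet normal -0.7660 -0.6428 0.0000
    outer loop
      vertex 0.663 7.238 0.000
      vertex 5.500 1.474 0.000
      vertex 5.500 1.474 17.000
    endloop
  endfacet
  facet normal -0.7660 -0.6428 0.0000
    outer loop
      vertex 0.663 7.238 0.000
      vertex 5.500 1.474 17.000
      vertex 0.663 7.238 17.000
    endloop
  endfacet
  facet normal -0.1737 -0.9848 0.0000
    outer loop
      vertex 5.500 1.474 0.000
      vertex 12.910 0.167 0.000
      vertex 12.910 0.167 17.000
    endloop
  endfacet
  facet normal -0.1737 -0.9848 0.0000
    outer loop
      vertex 5.500 1.474 0.000
      vertex 12.910 0.167 17.000
      vertex 5.500 1.474 17.000
    endloop
  endfacet
  facet normal 0.5000 -0.8660 0.0000
    outer loop
      vertex 12.910 0.167 0.000
      vertex 19.426 3.929 0.000
      vertex 19.426 3.929 17.000
    endloop
  endfacet
  facet normal 0.5000 -0.8660 0.0000
    outer loop
      vertex 12.910 0.167 0.000
      vertex 19.426 3.929 17.000
      vertex 12.910 0.167 17.000
    endloop
  endfacet
  facet normal 0.9397 -0.3421 0.0000
    outer loop
      vertex 19.426 3.929 0.000
      vertex 22.000 11.000 0.000
      vertex 22.000 11.000 17.000
    endloop
  endfacet
  facet normal 0.9397 -0.3421 0.0000
    outer loop
      vertex 19.426 3.929 0.000
      vertex 22.000 11.000 17.000
      vertex 19.426 3.929 17.000
    endloop
  endfacet
endsolid part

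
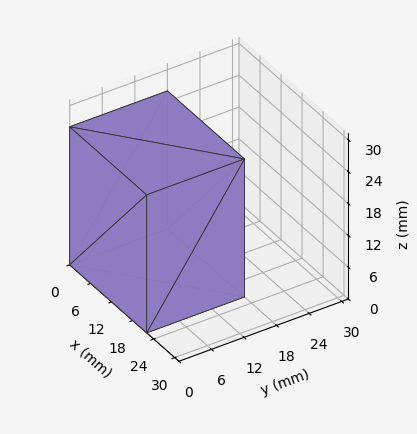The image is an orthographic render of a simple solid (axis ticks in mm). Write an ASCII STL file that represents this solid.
Reading the render: the shape is a rectangular box, roughly 22 × 18 mm footprint and 26 mm tall (dimensions read to the nearest mm from the axis ticks). For the STL, each face is triangulated and given an outward normal.

solid part
  facet normal 0.0000 0.0000 -1.0000
    outer loop
      vertex 22.00 18.00 0.00
      vertex 22.00 0.00 0.00
      vertex 0.00 0.00 0.00
    endloop
  endfacet
  facet normal 0.0000 0.0000 -1.0000
    outer loop
      vertex 0.00 18.00 0.00
      vertex 22.00 18.00 0.00
      vertex 0.00 0.00 0.00
    endloop
  endfacet
  facet normal 0.0000 0.0000 1.0000
    outer loop
      vertex 0.00 0.00 26.00
      vertex 22.00 0.00 26.00
      vertex 22.00 18.00 26.00
    endloop
  endfacet
  facet normal 0.0000 0.0000 1.0000
    outer loop
      vertex 0.00 0.00 26.00
      vertex 22.00 18.00 26.00
      vertex 0.00 18.00 26.00
    endloop
  endfacet
  facet normal 0.0000 -1.0000 0.0000
    outer loop
      vertex 0.00 0.00 0.00
      vertex 22.00 0.00 0.00
      vertex 22.00 0.00 26.00
    endloop
  endfacet
  facet normal 0.0000 -1.0000 0.0000
    outer loop
      vertex 0.00 0.00 0.00
      vertex 22.00 0.00 26.00
      vertex 0.00 0.00 26.00
    endloop
  endfacet
  facet normal 0.0000 1.0000 0.0000
    outer loop
      vertex 22.00 18.00 26.00
      vertex 22.00 18.00 0.00
      vertex 0.00 18.00 0.00
    endloop
  endfacet
  facet normal 0.0000 1.0000 0.0000
    outer loop
      vertex 0.00 18.00 26.00
      vertex 22.00 18.00 26.00
      vertex 0.00 18.00 0.00
    endloop
  endfacet
  facet normal -1.0000 0.0000 0.0000
    outer loop
      vertex 0.00 18.00 26.00
      vertex 0.00 18.00 0.00
      vertex 0.00 0.00 0.00
    endloop
  endfacet
  facet normal -1.0000 0.0000 0.0000
    outer loop
      vertex 0.00 0.00 26.00
      vertex 0.00 18.00 26.00
      vertex 0.00 0.00 0.00
    endloop
  endfacet
  facet normal 1.0000 0.0000 0.0000
    outer loop
      vertex 22.00 0.00 0.00
      vertex 22.00 18.00 0.00
      vertex 22.00 18.00 26.00
    endloop
  endfacet
  facet normal 1.0000 0.0000 0.0000
    outer loop
      vertex 22.00 0.00 0.00
      vertex 22.00 18.00 26.00
      vertex 22.00 0.00 26.00
    endloop
  endfacet
endsolid part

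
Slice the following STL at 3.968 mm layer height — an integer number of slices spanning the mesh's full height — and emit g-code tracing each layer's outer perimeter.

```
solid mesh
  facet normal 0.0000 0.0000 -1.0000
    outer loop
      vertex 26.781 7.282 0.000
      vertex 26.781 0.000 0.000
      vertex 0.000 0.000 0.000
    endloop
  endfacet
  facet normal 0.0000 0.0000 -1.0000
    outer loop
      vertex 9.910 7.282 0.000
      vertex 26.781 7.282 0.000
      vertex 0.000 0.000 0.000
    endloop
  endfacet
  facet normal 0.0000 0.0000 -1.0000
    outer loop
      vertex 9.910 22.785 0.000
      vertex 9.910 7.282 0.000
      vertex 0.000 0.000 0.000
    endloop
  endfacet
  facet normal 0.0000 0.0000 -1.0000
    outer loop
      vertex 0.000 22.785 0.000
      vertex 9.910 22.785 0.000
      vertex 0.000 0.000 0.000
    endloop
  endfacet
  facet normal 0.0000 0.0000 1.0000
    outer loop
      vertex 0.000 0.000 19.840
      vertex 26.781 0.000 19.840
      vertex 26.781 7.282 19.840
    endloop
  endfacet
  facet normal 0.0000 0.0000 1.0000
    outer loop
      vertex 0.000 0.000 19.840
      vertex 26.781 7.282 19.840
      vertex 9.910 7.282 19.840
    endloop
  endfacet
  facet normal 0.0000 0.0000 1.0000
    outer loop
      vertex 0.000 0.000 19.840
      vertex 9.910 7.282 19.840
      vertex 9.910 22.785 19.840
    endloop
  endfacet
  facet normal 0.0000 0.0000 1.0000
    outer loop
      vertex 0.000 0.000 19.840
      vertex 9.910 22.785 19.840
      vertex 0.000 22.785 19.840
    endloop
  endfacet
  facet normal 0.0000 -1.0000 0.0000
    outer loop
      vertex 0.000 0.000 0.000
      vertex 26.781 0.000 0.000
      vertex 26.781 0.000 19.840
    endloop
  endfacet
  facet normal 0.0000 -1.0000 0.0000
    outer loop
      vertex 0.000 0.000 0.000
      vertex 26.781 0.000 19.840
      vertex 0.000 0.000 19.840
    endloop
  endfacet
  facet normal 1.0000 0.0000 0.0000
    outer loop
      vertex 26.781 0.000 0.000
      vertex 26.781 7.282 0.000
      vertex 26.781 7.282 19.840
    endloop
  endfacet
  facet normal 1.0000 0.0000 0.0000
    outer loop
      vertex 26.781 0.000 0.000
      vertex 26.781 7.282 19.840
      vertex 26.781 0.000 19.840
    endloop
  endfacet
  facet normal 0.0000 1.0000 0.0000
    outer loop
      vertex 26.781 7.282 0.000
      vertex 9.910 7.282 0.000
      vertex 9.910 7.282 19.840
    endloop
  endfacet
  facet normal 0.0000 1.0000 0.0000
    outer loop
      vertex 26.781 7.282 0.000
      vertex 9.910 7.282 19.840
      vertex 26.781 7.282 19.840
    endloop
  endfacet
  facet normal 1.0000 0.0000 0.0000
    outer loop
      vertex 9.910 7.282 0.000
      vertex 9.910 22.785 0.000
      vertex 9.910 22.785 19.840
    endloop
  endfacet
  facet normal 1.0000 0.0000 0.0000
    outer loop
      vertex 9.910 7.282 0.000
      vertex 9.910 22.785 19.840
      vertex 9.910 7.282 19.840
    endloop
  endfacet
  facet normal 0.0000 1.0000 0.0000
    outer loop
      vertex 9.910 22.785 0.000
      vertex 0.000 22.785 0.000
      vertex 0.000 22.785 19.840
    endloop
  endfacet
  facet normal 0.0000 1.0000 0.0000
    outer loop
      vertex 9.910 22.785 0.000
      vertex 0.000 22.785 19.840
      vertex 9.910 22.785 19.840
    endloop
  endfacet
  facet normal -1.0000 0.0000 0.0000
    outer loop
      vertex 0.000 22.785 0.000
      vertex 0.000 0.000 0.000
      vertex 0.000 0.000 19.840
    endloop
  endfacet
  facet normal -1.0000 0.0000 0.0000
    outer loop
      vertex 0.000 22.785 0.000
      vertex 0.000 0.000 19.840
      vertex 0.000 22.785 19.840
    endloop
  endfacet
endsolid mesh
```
; perimeter-only toolpath
G21 ; units = mm
G90 ; absolute positioning
G28 ; home
; layer 1
G0 Z3.968
G0 X0.000 Y0.000
G1 X26.781 Y0.000
G1 X26.781 Y7.282
G1 X9.910 Y7.282
G1 X9.910 Y22.785
G1 X0.000 Y22.785
G1 X0.000 Y0.000
; layer 2
G0 Z7.936
G0 X0.000 Y0.000
G1 X26.781 Y0.000
G1 X26.781 Y7.282
G1 X9.910 Y7.282
G1 X9.910 Y22.785
G1 X0.000 Y22.785
G1 X0.000 Y0.000
; layer 3
G0 Z11.904
G0 X0.000 Y0.000
G1 X26.781 Y0.000
G1 X26.781 Y7.282
G1 X9.910 Y7.282
G1 X9.910 Y22.785
G1 X0.000 Y22.785
G1 X0.000 Y0.000
; layer 4
G0 Z15.872
G0 X0.000 Y0.000
G1 X26.781 Y0.000
G1 X26.781 Y7.282
G1 X9.910 Y7.282
G1 X9.910 Y22.785
G1 X0.000 Y22.785
G1 X0.000 Y0.000
; layer 5
G0 Z19.840
G0 X0.000 Y0.000
G1 X26.781 Y0.000
G1 X26.781 Y7.282
G1 X9.910 Y7.282
G1 X9.910 Y22.785
G1 X0.000 Y22.785
G1 X0.000 Y0.000
M2 ; end

The solid is an L-shaped prism: outer 26.8 × 22.8 mm, arm thicknesses ≈ 7.28 mm (horizontal) and 9.91 mm (vertical), extruded 19.8 mm in z. Slicing at Δz = 3.968 mm — 5 equal slices spanning the solid's height, so layer i sits at z = i·h/5 — gives 5 non-empty perimeters. Each is a 6-segment closed polygon; G0 lifts to the layer z and rapids to the start vertex, then G1 traces the edges.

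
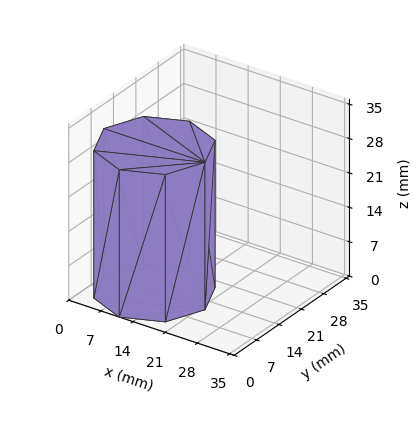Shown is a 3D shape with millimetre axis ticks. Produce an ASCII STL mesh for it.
Reading the render: the shape is a regular 8-sided prism (a cylinder approximated with 8 flat sides), circumscribed radius ≈ 11 mm, height ≈ 30 mm (dimensions read to the nearest mm from the axis ticks). For the STL, each face is triangulated and given an outward normal.

solid part
  facet normal 0.0000 0.0000 -1.0000
    outer loop
      vertex 11.000 22.000 0.000
      vertex 18.778 18.778 0.000
      vertex 22.000 11.000 0.000
    endloop
  endfacet
  facet normal 0.0000 0.0000 -1.0000
    outer loop
      vertex 3.222 18.778 0.000
      vertex 11.000 22.000 0.000
      vertex 22.000 11.000 0.000
    endloop
  endfacet
  facet normal 0.0000 0.0000 -1.0000
    outer loop
      vertex 0.000 11.000 0.000
      vertex 3.222 18.778 0.000
      vertex 22.000 11.000 0.000
    endloop
  endfacet
  facet normal 0.0000 0.0000 -1.0000
    outer loop
      vertex 3.222 3.222 0.000
      vertex 0.000 11.000 0.000
      vertex 22.000 11.000 0.000
    endloop
  endfacet
  facet normal 0.0000 0.0000 -1.0000
    outer loop
      vertex 11.000 0.000 0.000
      vertex 3.222 3.222 0.000
      vertex 22.000 11.000 0.000
    endloop
  endfacet
  facet normal 0.0000 0.0000 -1.0000
    outer loop
      vertex 18.778 3.222 0.000
      vertex 11.000 0.000 0.000
      vertex 22.000 11.000 0.000
    endloop
  endfacet
  facet normal 0.0000 0.0000 1.0000
    outer loop
      vertex 22.000 11.000 30.000
      vertex 18.778 18.778 30.000
      vertex 11.000 22.000 30.000
    endloop
  endfacet
  facet normal 0.0000 0.0000 1.0000
    outer loop
      vertex 22.000 11.000 30.000
      vertex 11.000 22.000 30.000
      vertex 3.222 18.778 30.000
    endloop
  endfacet
  facet normal 0.0000 0.0000 1.0000
    outer loop
      vertex 22.000 11.000 30.000
      vertex 3.222 18.778 30.000
      vertex 0.000 11.000 30.000
    endloop
  endfacet
  facet normal 0.0000 0.0000 1.0000
    outer loop
      vertex 22.000 11.000 30.000
      vertex 0.000 11.000 30.000
      vertex 3.222 3.222 30.000
    endloop
  endfacet
  facet normal 0.0000 0.0000 1.0000
    outer loop
      vertex 22.000 11.000 30.000
      vertex 3.222 3.222 30.000
      vertex 11.000 0.000 30.000
    endloop
  endfacet
  facet normal 0.0000 0.0000 1.0000
    outer loop
      vertex 22.000 11.000 30.000
      vertex 11.000 0.000 30.000
      vertex 18.778 3.222 30.000
    endloop
  endfacet
  facet normal 0.9239 0.3827 0.0000
    outer loop
      vertex 22.000 11.000 0.000
      vertex 18.778 18.778 0.000
      vertex 18.778 18.778 30.000
    endloop
  endfacet
  facet normal 0.9239 0.3827 0.0000
    outer loop
      vertex 22.000 11.000 0.000
      vertex 18.778 18.778 30.000
      vertex 22.000 11.000 30.000
    endloop
  endfacet
  facet normal 0.3827 0.9239 0.0000
    outer loop
      vertex 18.778 18.778 0.000
      vertex 11.000 22.000 0.000
      vertex 11.000 22.000 30.000
    endloop
  endfacet
  facet normal 0.3827 0.9239 0.0000
    outer loop
      vertex 18.778 18.778 0.000
      vertex 11.000 22.000 30.000
      vertex 18.778 18.778 30.000
    endloop
  endfacet
  facet normal -0.3827 0.9239 0.0000
    outer loop
      vertex 11.000 22.000 0.000
      vertex 3.222 18.778 0.000
      vertex 3.222 18.778 30.000
    endloop
  endfacet
  facet normal -0.3827 0.9239 0.0000
    outer loop
      vertex 11.000 22.000 0.000
      vertex 3.222 18.778 30.000
      vertex 11.000 22.000 30.000
    endloop
  endfacet
  facet normal -0.9239 0.3827 0.0000
    outer loop
      vertex 3.222 18.778 0.000
      vertex 0.000 11.000 0.000
      vertex 0.000 11.000 30.000
    endloop
  endfacet
  facet normal -0.9239 0.3827 0.0000
    outer loop
      vertex 3.222 18.778 0.000
      vertex 0.000 11.000 30.000
      vertex 3.222 18.778 30.000
    endloop
  endfacet
  facet normal -0.9239 -0.3827 0.0000
    outer loop
      vertex 0.000 11.000 0.000
      vertex 3.222 3.222 0.000
      vertex 3.222 3.222 30.000
    endloop
  endfacet
  facet normal -0.9239 -0.3827 0.0000
    outer loop
      vertex 0.000 11.000 0.000
      vertex 3.222 3.222 30.000
      vertex 0.000 11.000 30.000
    endloop
  endfacet
  facet normal -0.3827 -0.9239 0.0000
    outer loop
      vertex 3.222 3.222 0.000
      vertex 11.000 0.000 0.000
      vertex 11.000 0.000 30.000
    endloop
  endfacet
  facet normal -0.3827 -0.9239 0.0000
    outer loop
      vertex 3.222 3.222 0.000
      vertex 11.000 0.000 30.000
      vertex 3.222 3.222 30.000
    endloop
  endfacet
  facet normal 0.3827 -0.9239 0.0000
    outer loop
      vertex 11.000 0.000 0.000
      vertex 18.778 3.222 0.000
      vertex 18.778 3.222 30.000
    endloop
  endfacet
  facet normal 0.3827 -0.9239 0.0000
    outer loop
      vertex 11.000 0.000 0.000
      vertex 18.778 3.222 30.000
      vertex 11.000 0.000 30.000
    endloop
  endfacet
  facet normal 0.9239 -0.3827 0.0000
    outer loop
      vertex 18.778 3.222 0.000
      vertex 22.000 11.000 0.000
      vertex 22.000 11.000 30.000
    endloop
  endfacet
  facet normal 0.9239 -0.3827 0.0000
    outer loop
      vertex 18.778 3.222 0.000
      vertex 22.000 11.000 30.000
      vertex 18.778 3.222 30.000
    endloop
  endfacet
endsolid part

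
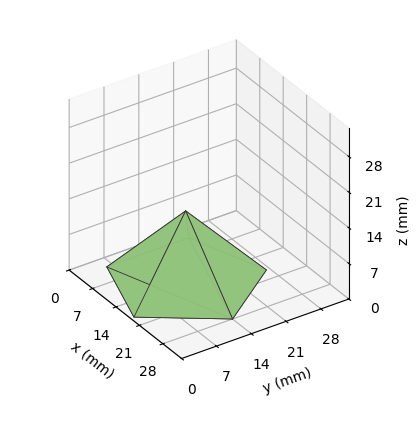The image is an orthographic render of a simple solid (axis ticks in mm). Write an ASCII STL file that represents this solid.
Reading the render: the shape is a regular 5-sided pyramid, base circumscribed radius ≈ 14 mm, apex at z ≈ 14 mm (dimensions read to the nearest mm from the axis ticks). For the STL, each face is triangulated and given an outward normal.

solid part
  facet normal 0.0000 0.0000 -1.0000
    outer loop
      vertex 2.67 22.23 0.00
      vertex 18.33 27.31 0.00
      vertex 28.00 14.00 0.00
    endloop
  endfacet
  facet normal 0.0000 0.0000 -1.0000
    outer loop
      vertex 2.67 5.77 0.00
      vertex 2.67 22.23 0.00
      vertex 28.00 14.00 0.00
    endloop
  endfacet
  facet normal 0.0000 0.0000 -1.0000
    outer loop
      vertex 18.33 0.69 0.00
      vertex 2.67 5.77 0.00
      vertex 28.00 14.00 0.00
    endloop
  endfacet
  facet normal 0.6290 0.4570 0.6290
    outer loop
      vertex 28.00 14.00 0.00
      vertex 18.33 27.31 0.00
      vertex 14.00 14.00 14.00
    endloop
  endfacet
  facet normal -0.2399 0.7395 0.6289
    outer loop
      vertex 18.33 27.31 0.00
      vertex 2.67 22.23 0.00
      vertex 14.00 14.00 14.00
    endloop
  endfacet
  facet normal -0.7773 0.0000 0.6291
    outer loop
      vertex 2.67 22.23 0.00
      vertex 2.67 5.77 0.00
      vertex 14.00 14.00 14.00
    endloop
  endfacet
  facet normal -0.2399 -0.7395 0.6289
    outer loop
      vertex 2.67 5.77 0.00
      vertex 18.33 0.69 0.00
      vertex 14.00 14.00 14.00
    endloop
  endfacet
  facet normal 0.6290 -0.4570 0.6290
    outer loop
      vertex 18.33 0.69 0.00
      vertex 28.00 14.00 0.00
      vertex 14.00 14.00 14.00
    endloop
  endfacet
endsolid part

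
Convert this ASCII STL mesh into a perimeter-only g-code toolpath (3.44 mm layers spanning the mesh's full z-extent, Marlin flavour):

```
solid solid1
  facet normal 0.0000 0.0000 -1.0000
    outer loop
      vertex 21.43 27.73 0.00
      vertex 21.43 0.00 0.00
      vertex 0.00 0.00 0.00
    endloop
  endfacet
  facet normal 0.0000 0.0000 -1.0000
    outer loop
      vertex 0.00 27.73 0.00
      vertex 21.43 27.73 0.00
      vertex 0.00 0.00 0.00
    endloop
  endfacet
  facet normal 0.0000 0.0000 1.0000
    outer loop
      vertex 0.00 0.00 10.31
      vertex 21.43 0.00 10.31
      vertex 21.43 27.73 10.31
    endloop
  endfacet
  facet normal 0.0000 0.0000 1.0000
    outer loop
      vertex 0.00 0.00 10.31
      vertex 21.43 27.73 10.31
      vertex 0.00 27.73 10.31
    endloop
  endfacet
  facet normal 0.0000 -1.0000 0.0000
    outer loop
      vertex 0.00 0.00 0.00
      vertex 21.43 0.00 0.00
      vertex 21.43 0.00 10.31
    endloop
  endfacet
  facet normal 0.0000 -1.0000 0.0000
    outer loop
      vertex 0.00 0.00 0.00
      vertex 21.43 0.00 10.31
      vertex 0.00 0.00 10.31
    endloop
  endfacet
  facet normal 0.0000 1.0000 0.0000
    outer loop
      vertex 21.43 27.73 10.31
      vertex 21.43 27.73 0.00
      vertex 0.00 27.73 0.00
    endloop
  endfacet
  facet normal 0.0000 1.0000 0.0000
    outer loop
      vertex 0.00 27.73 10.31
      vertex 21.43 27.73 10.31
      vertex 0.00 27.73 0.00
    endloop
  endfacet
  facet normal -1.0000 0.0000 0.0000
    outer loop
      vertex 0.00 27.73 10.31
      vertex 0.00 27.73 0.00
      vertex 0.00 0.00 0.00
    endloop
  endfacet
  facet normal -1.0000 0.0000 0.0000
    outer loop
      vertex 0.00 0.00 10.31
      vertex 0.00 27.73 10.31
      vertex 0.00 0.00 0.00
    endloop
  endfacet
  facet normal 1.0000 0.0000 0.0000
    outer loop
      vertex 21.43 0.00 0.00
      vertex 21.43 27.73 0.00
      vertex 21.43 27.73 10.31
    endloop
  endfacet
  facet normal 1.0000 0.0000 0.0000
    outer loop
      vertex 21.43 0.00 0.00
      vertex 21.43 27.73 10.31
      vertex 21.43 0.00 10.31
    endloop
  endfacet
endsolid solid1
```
; perimeter-only toolpath
G21 ; units = mm
G90 ; absolute positioning
G28 ; home
; layer 1
G0 Z3.44
G0 X0.00 Y0.00
G1 X21.43 Y0.00
G1 X21.43 Y27.73
G1 X0.00 Y27.73
G1 X0.00 Y0.00
; layer 2
G0 Z6.87
G0 X0.00 Y0.00
G1 X21.43 Y0.00
G1 X21.43 Y27.73
G1 X0.00 Y27.73
G1 X0.00 Y0.00
; layer 3
G0 Z10.31
G0 X0.00 Y0.00
G1 X21.43 Y0.00
G1 X21.43 Y27.73
G1 X0.00 Y27.73
G1 X0.00 Y0.00
M2 ; end

The solid is a rectangular box, roughly 21.4 × 27.7 mm footprint and 10.3 mm tall. Slicing at Δz = 3.44 mm — 3 equal slices spanning the solid's height, so layer i sits at z = i·h/3 — gives 3 non-empty perimeters. Each is a 4-segment closed polygon; G0 lifts to the layer z and rapids to the start vertex, then G1 traces the edges.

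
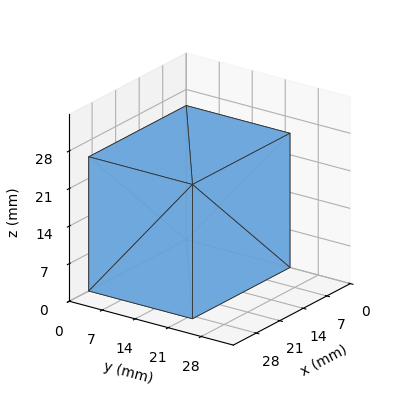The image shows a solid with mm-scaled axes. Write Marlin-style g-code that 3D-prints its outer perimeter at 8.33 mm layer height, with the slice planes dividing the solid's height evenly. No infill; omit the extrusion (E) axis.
Reading the render: the shape is a rectangular box, roughly 29 × 22 mm footprint and 25 mm tall (dimensions read to the nearest mm from the axis ticks). For the g-code, the solid's height is divided into equal slices at the stated Δz and each level perimeter traced with G1 moves after a G0 lift.

; perimeter-only toolpath
G21 ; units = mm
G90 ; absolute positioning
G28 ; home
; layer 1
G0 Z8.33
G0 X0.00 Y0.00
G1 X29.00 Y0.00
G1 X29.00 Y22.00
G1 X0.00 Y22.00
G1 X0.00 Y0.00
; layer 2
G0 Z16.67
G0 X0.00 Y0.00
G1 X29.00 Y0.00
G1 X29.00 Y22.00
G1 X0.00 Y22.00
G1 X0.00 Y0.00
; layer 3
G0 Z25.00
G0 X0.00 Y0.00
G1 X29.00 Y0.00
G1 X29.00 Y22.00
G1 X0.00 Y22.00
G1 X0.00 Y0.00
M2 ; end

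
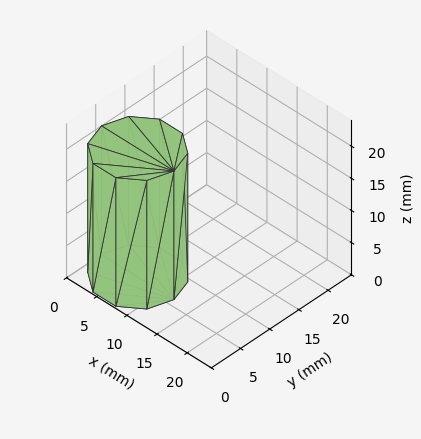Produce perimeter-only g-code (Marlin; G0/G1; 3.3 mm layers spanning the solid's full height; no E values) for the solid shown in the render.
Reading the render: the shape is a regular 10-sided prism (a cylinder approximated with 10 flat sides), circumscribed radius ≈ 6 mm, height ≈ 20 mm (dimensions read to the nearest mm from the axis ticks). For the g-code, the solid's height is divided into equal slices at the stated Δz and each level perimeter traced with G1 moves after a G0 lift.

; perimeter-only toolpath
G21 ; units = mm
G90 ; absolute positioning
G28 ; home
; layer 1
G0 Z3.3
G0 X12.0 Y6.0
G1 X10.9 Y9.5
G1 X7.9 Y11.7
G1 X4.1 Y11.7
G1 X1.1 Y9.5
G1 X0.0 Y6.0
G1 X1.1 Y2.5
G1 X4.1 Y0.3
G1 X7.9 Y0.3
G1 X10.9 Y2.5
G1 X12.0 Y6.0
; layer 2
G0 Z6.7
G0 X12.0 Y6.0
G1 X10.9 Y9.5
G1 X7.9 Y11.7
G1 X4.1 Y11.7
G1 X1.1 Y9.5
G1 X0.0 Y6.0
G1 X1.1 Y2.5
G1 X4.1 Y0.3
G1 X7.9 Y0.3
G1 X10.9 Y2.5
G1 X12.0 Y6.0
; layer 3
G0 Z10.0
G0 X12.0 Y6.0
G1 X10.9 Y9.5
G1 X7.9 Y11.7
G1 X4.1 Y11.7
G1 X1.1 Y9.5
G1 X0.0 Y6.0
G1 X1.1 Y2.5
G1 X4.1 Y0.3
G1 X7.9 Y0.3
G1 X10.9 Y2.5
G1 X12.0 Y6.0
; layer 4
G0 Z13.3
G0 X12.0 Y6.0
G1 X10.9 Y9.5
G1 X7.9 Y11.7
G1 X4.1 Y11.7
G1 X1.1 Y9.5
G1 X0.0 Y6.0
G1 X1.1 Y2.5
G1 X4.1 Y0.3
G1 X7.9 Y0.3
G1 X10.9 Y2.5
G1 X12.0 Y6.0
; layer 5
G0 Z16.7
G0 X12.0 Y6.0
G1 X10.9 Y9.5
G1 X7.9 Y11.7
G1 X4.1 Y11.7
G1 X1.1 Y9.5
G1 X0.0 Y6.0
G1 X1.1 Y2.5
G1 X4.1 Y0.3
G1 X7.9 Y0.3
G1 X10.9 Y2.5
G1 X12.0 Y6.0
; layer 6
G0 Z20.0
G0 X12.0 Y6.0
G1 X10.9 Y9.5
G1 X7.9 Y11.7
G1 X4.1 Y11.7
G1 X1.1 Y9.5
G1 X0.0 Y6.0
G1 X1.1 Y2.5
G1 X4.1 Y0.3
G1 X7.9 Y0.3
G1 X10.9 Y2.5
G1 X12.0 Y6.0
M2 ; end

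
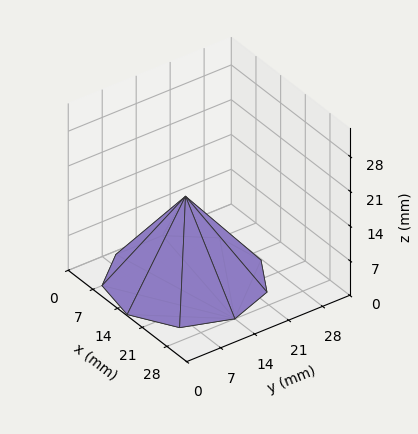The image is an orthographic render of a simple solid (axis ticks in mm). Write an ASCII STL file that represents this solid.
Reading the render: the shape is a regular 9-sided pyramid, base circumscribed radius ≈ 14 mm, apex at z ≈ 17 mm (dimensions read to the nearest mm from the axis ticks). For the STL, each face is triangulated and given an outward normal.

solid part
  facet normal 0.0000 0.0000 -1.0000
    outer loop
      vertex 16.43 27.79 0.00
      vertex 24.72 23.00 0.00
      vertex 28.00 14.00 0.00
    endloop
  endfacet
  facet normal 0.0000 0.0000 -1.0000
    outer loop
      vertex 7.00 26.12 0.00
      vertex 16.43 27.79 0.00
      vertex 28.00 14.00 0.00
    endloop
  endfacet
  facet normal 0.0000 0.0000 -1.0000
    outer loop
      vertex 0.84 18.79 0.00
      vertex 7.00 26.12 0.00
      vertex 28.00 14.00 0.00
    endloop
  endfacet
  facet normal 0.0000 0.0000 -1.0000
    outer loop
      vertex 0.84 9.21 0.00
      vertex 0.84 18.79 0.00
      vertex 28.00 14.00 0.00
    endloop
  endfacet
  facet normal 0.0000 0.0000 -1.0000
    outer loop
      vertex 7.00 1.88 0.00
      vertex 0.84 9.21 0.00
      vertex 28.00 14.00 0.00
    endloop
  endfacet
  facet normal 0.0000 0.0000 -1.0000
    outer loop
      vertex 16.43 0.21 0.00
      vertex 7.00 1.88 0.00
      vertex 28.00 14.00 0.00
    endloop
  endfacet
  facet normal 0.0000 0.0000 -1.0000
    outer loop
      vertex 24.72 5.00 0.00
      vertex 16.43 0.21 0.00
      vertex 28.00 14.00 0.00
    endloop
  endfacet
  facet normal 0.7431 0.2708 0.6120
    outer loop
      vertex 28.00 14.00 0.00
      vertex 24.72 23.00 0.00
      vertex 14.00 14.00 17.00
    endloop
  endfacet
  facet normal 0.3957 0.6848 0.6120
    outer loop
      vertex 24.72 23.00 0.00
      vertex 16.43 27.79 0.00
      vertex 14.00 14.00 17.00
    endloop
  endfacet
  facet normal -0.1379 0.7787 0.6120
    outer loop
      vertex 16.43 27.79 0.00
      vertex 7.00 26.12 0.00
      vertex 14.00 14.00 17.00
    endloop
  endfacet
  facet normal -0.6054 0.5088 0.6120
    outer loop
      vertex 7.00 26.12 0.00
      vertex 0.84 18.79 0.00
      vertex 14.00 14.00 17.00
    endloop
  endfacet
  facet normal -0.7908 0.0000 0.6121
    outer loop
      vertex 0.84 18.79 0.00
      vertex 0.84 9.21 0.00
      vertex 14.00 14.00 17.00
    endloop
  endfacet
  facet normal -0.6054 -0.5088 0.6120
    outer loop
      vertex 0.84 9.21 0.00
      vertex 7.00 1.88 0.00
      vertex 14.00 14.00 17.00
    endloop
  endfacet
  facet normal -0.1379 -0.7787 0.6120
    outer loop
      vertex 7.00 1.88 0.00
      vertex 16.43 0.21 0.00
      vertex 14.00 14.00 17.00
    endloop
  endfacet
  facet normal 0.3957 -0.6848 0.6120
    outer loop
      vertex 16.43 0.21 0.00
      vertex 24.72 5.00 0.00
      vertex 14.00 14.00 17.00
    endloop
  endfacet
  facet normal 0.7431 -0.2708 0.6120
    outer loop
      vertex 24.72 5.00 0.00
      vertex 28.00 14.00 0.00
      vertex 14.00 14.00 17.00
    endloop
  endfacet
endsolid part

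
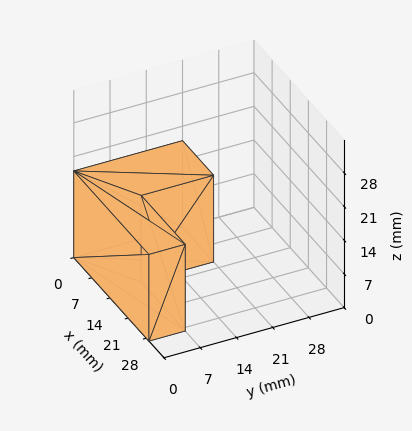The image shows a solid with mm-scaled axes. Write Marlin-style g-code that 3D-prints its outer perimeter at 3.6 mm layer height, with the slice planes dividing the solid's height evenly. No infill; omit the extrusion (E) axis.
Reading the render: the shape is an L-shaped prism: outer 29 × 21 mm, arm thicknesses ≈ 7 mm (horizontal) and 12 mm (vertical), extruded 18 mm in z (dimensions read to the nearest mm from the axis ticks). For the g-code, the solid's height is divided into equal slices at the stated Δz and each level perimeter traced with G1 moves after a G0 lift.

; perimeter-only toolpath
G21 ; units = mm
G90 ; absolute positioning
G28 ; home
; layer 1
G0 Z3.6
G0 X0.0 Y0.0
G1 X29.0 Y0.0
G1 X29.0 Y7.0
G1 X12.0 Y7.0
G1 X12.0 Y21.0
G1 X0.0 Y21.0
G1 X0.0 Y0.0
; layer 2
G0 Z7.2
G0 X0.0 Y0.0
G1 X29.0 Y0.0
G1 X29.0 Y7.0
G1 X12.0 Y7.0
G1 X12.0 Y21.0
G1 X0.0 Y21.0
G1 X0.0 Y0.0
; layer 3
G0 Z10.8
G0 X0.0 Y0.0
G1 X29.0 Y0.0
G1 X29.0 Y7.0
G1 X12.0 Y7.0
G1 X12.0 Y21.0
G1 X0.0 Y21.0
G1 X0.0 Y0.0
; layer 4
G0 Z14.4
G0 X0.0 Y0.0
G1 X29.0 Y0.0
G1 X29.0 Y7.0
G1 X12.0 Y7.0
G1 X12.0 Y21.0
G1 X0.0 Y21.0
G1 X0.0 Y0.0
; layer 5
G0 Z18.0
G0 X0.0 Y0.0
G1 X29.0 Y0.0
G1 X29.0 Y7.0
G1 X12.0 Y7.0
G1 X12.0 Y21.0
G1 X0.0 Y21.0
G1 X0.0 Y0.0
M2 ; end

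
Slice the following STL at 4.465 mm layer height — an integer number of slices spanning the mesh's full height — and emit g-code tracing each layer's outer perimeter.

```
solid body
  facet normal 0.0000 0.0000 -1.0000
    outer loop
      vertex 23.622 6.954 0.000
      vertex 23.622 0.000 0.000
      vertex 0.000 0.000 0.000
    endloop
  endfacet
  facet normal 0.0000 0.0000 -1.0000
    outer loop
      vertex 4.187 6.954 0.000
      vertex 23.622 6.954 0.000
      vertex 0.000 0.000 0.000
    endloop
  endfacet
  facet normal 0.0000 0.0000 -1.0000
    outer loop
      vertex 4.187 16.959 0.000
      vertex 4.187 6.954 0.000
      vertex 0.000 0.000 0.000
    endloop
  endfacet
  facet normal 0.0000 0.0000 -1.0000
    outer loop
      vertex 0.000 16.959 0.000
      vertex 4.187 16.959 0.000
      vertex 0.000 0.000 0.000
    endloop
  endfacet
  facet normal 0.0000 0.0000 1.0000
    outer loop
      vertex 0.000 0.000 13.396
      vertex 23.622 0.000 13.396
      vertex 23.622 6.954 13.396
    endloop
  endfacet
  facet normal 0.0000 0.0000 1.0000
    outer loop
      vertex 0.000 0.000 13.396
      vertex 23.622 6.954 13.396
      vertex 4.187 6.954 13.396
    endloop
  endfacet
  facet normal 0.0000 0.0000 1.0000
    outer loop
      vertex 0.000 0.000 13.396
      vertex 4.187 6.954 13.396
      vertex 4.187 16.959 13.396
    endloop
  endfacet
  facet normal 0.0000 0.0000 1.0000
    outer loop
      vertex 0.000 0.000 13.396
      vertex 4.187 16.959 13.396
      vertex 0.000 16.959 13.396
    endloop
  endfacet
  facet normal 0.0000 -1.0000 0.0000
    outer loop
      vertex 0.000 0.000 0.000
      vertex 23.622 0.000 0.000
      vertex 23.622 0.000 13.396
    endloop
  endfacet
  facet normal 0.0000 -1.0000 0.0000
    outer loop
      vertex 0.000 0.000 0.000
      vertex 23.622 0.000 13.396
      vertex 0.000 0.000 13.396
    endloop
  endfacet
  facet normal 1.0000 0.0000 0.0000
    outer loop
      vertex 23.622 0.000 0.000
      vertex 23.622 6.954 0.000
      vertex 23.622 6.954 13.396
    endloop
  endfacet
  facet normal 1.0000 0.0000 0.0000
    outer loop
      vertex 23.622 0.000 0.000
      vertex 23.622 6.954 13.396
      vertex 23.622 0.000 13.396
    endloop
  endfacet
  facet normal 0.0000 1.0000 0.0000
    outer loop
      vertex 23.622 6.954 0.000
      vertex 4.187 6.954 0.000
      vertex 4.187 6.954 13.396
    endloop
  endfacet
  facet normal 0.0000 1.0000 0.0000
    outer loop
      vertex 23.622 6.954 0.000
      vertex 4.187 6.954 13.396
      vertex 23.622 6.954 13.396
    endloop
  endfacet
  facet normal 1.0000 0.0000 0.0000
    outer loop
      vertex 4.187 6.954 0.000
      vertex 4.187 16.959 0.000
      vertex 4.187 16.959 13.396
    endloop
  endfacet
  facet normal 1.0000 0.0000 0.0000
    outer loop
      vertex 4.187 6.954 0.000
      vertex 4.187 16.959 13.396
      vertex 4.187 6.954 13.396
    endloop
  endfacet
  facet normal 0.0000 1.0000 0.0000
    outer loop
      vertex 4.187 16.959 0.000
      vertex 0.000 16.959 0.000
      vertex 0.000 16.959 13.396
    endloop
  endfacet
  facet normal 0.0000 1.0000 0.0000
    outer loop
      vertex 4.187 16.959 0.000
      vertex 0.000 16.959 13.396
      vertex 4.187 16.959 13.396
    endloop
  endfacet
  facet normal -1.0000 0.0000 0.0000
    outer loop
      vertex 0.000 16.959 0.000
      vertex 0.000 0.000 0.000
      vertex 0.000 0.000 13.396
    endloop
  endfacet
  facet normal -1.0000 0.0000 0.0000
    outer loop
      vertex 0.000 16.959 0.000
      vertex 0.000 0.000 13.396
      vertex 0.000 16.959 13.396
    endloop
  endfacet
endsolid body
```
; perimeter-only toolpath
G21 ; units = mm
G90 ; absolute positioning
G28 ; home
; layer 1
G0 Z4.465
G0 X0.000 Y0.000
G1 X23.622 Y0.000
G1 X23.622 Y6.954
G1 X4.187 Y6.954
G1 X4.187 Y16.959
G1 X0.000 Y16.959
G1 X0.000 Y0.000
; layer 2
G0 Z8.931
G0 X0.000 Y0.000
G1 X23.622 Y0.000
G1 X23.622 Y6.954
G1 X4.187 Y6.954
G1 X4.187 Y16.959
G1 X0.000 Y16.959
G1 X0.000 Y0.000
; layer 3
G0 Z13.396
G0 X0.000 Y0.000
G1 X23.622 Y0.000
G1 X23.622 Y6.954
G1 X4.187 Y6.954
G1 X4.187 Y16.959
G1 X0.000 Y16.959
G1 X0.000 Y0.000
M2 ; end

The solid is an L-shaped prism: outer 23.6 × 17 mm, arm thicknesses ≈ 6.95 mm (horizontal) and 4.19 mm (vertical), extruded 13.4 mm in z. Slicing at Δz = 4.465 mm — 3 equal slices spanning the solid's height, so layer i sits at z = i·h/3 — gives 3 non-empty perimeters. Each is a 6-segment closed polygon; G0 lifts to the layer z and rapids to the start vertex, then G1 traces the edges.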